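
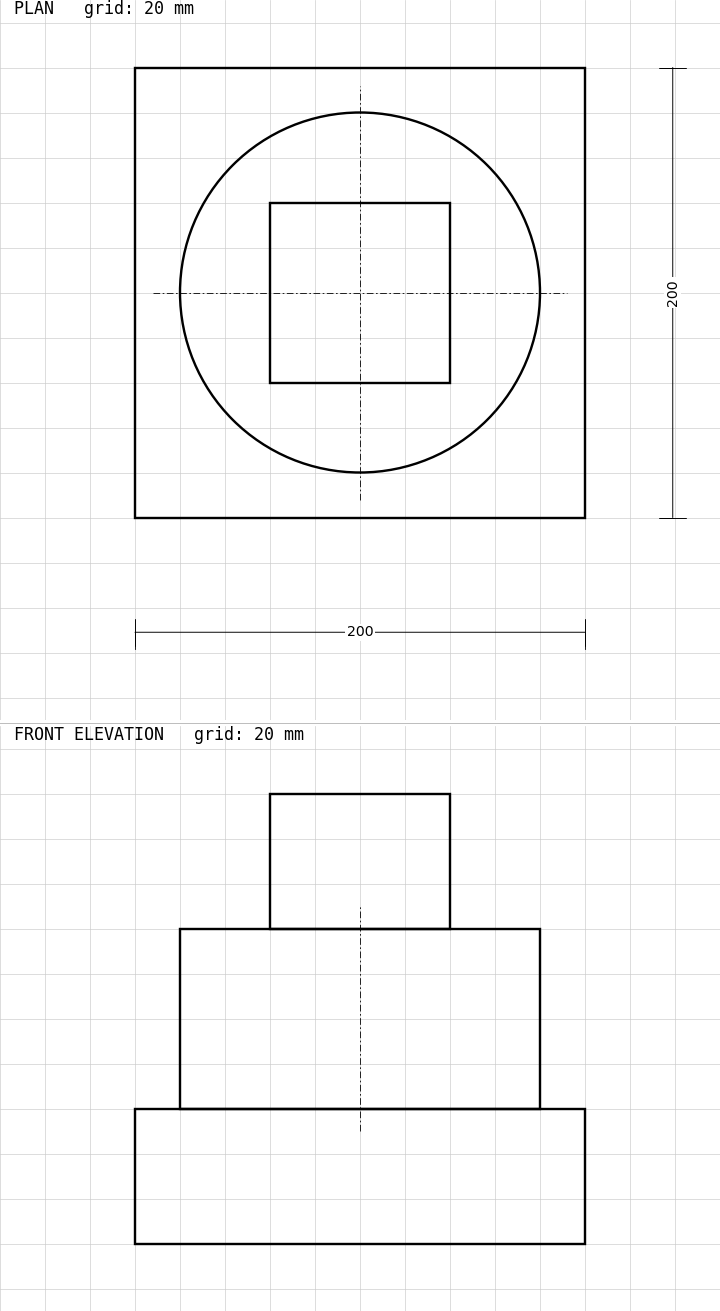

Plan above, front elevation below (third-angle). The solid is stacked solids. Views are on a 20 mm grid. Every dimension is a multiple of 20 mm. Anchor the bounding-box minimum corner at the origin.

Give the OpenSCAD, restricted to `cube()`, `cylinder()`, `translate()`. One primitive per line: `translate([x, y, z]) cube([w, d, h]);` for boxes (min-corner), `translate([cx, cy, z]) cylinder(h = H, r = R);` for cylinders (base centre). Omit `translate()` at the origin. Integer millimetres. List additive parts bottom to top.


cube([200, 200, 60]);
translate([100, 100, 60]) cylinder(h = 80, r = 80);
translate([60, 60, 140]) cube([80, 80, 60]);


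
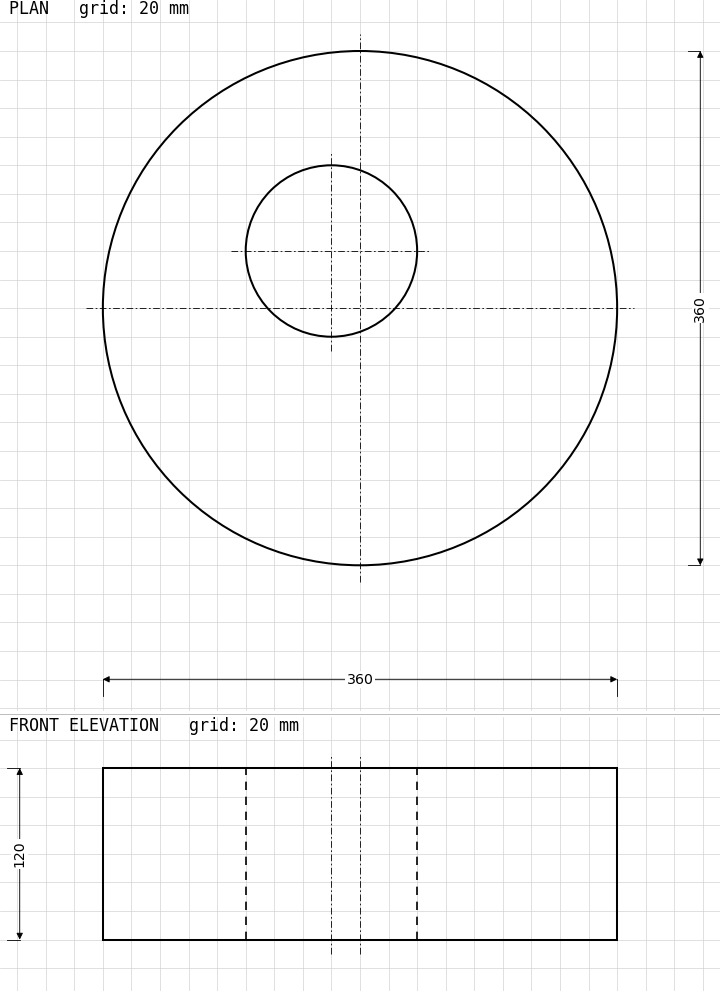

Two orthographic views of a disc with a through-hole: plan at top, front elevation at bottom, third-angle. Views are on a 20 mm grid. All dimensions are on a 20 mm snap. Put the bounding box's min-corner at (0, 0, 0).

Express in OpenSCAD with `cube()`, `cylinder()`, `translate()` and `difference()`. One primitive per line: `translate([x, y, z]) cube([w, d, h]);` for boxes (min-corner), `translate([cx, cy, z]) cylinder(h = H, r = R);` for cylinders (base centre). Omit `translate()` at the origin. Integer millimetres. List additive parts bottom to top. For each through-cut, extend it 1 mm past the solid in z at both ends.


difference() {
  translate([180, 180, 0]) cylinder(h = 120, r = 180);
  translate([160, 220, -1]) cylinder(h = 122, r = 60);
}


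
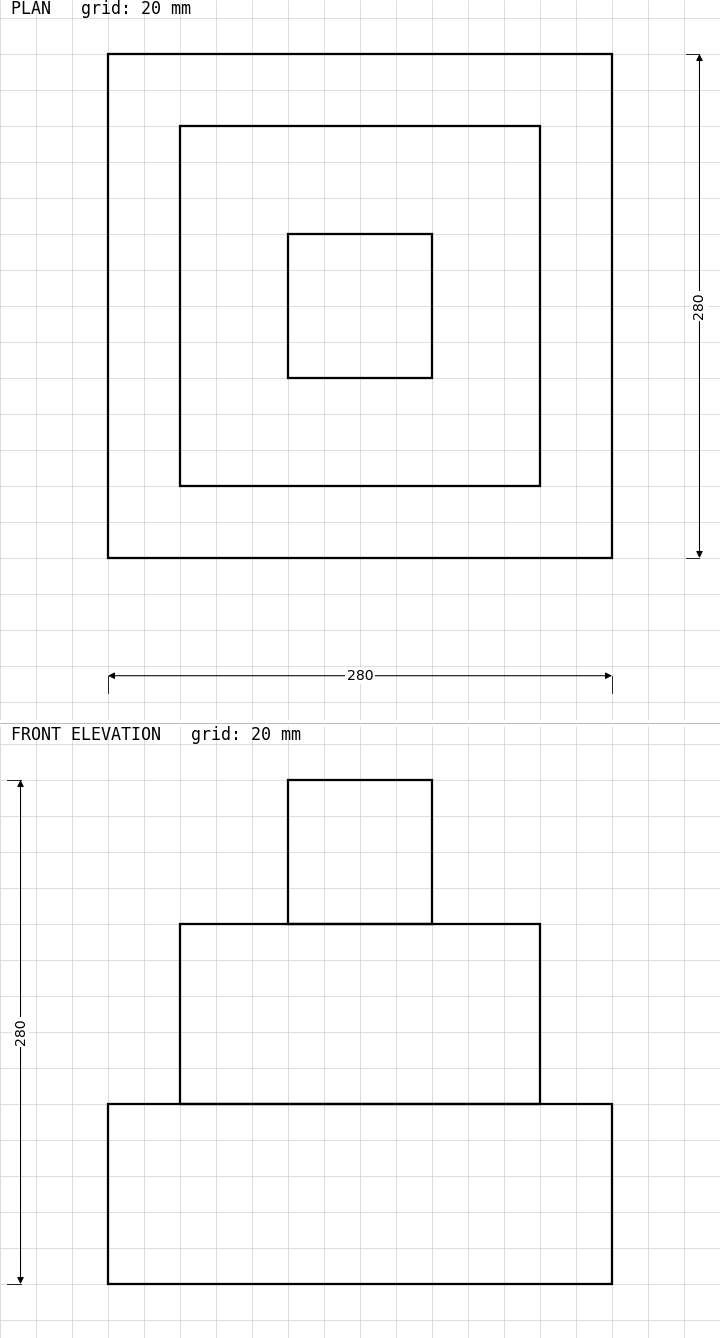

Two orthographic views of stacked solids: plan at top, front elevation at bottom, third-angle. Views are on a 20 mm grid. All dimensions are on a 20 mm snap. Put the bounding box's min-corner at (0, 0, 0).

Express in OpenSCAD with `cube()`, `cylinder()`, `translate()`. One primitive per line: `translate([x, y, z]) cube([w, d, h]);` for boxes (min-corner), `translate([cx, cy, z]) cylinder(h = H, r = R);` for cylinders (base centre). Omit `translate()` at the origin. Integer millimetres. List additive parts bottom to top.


cube([280, 280, 100]);
translate([40, 40, 100]) cube([200, 200, 100]);
translate([100, 100, 200]) cube([80, 80, 80]);


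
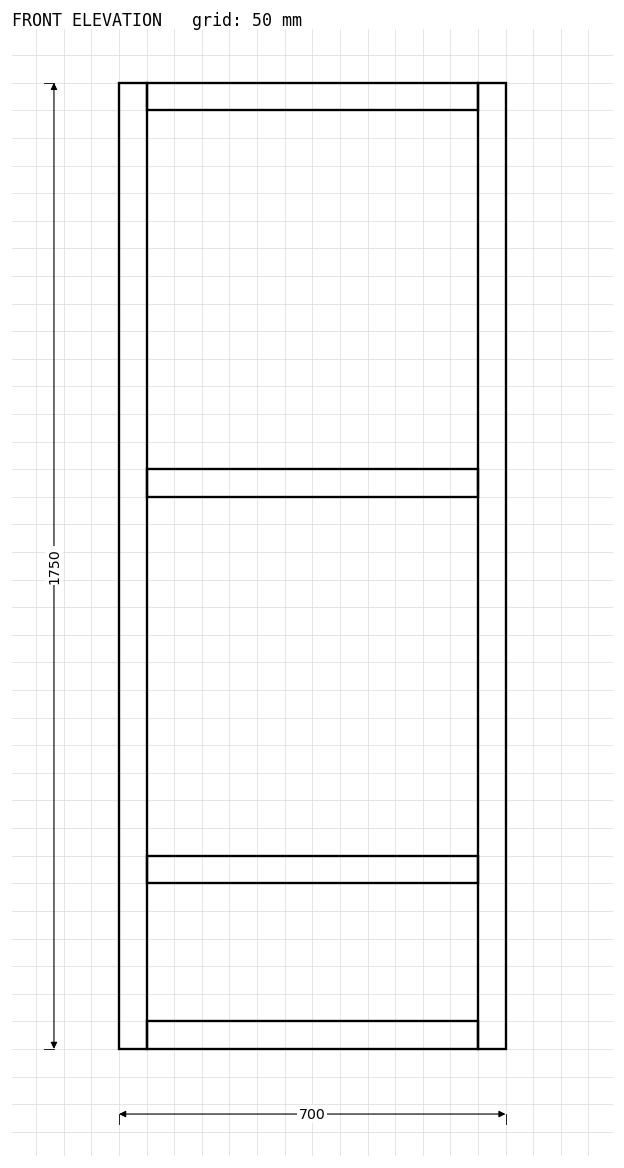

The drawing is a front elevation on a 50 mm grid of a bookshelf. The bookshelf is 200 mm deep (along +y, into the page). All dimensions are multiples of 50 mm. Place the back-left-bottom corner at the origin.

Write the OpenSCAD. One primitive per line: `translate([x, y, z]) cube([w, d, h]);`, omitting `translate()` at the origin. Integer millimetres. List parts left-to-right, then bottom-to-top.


cube([50, 200, 1750]);
translate([50, 0, 0]) cube([600, 200, 50]);
translate([50, 0, 300]) cube([600, 200, 50]);
translate([50, 0, 1000]) cube([600, 200, 50]);
translate([50, 0, 1700]) cube([600, 200, 50]);
translate([650, 0, 0]) cube([50, 200, 1750]);


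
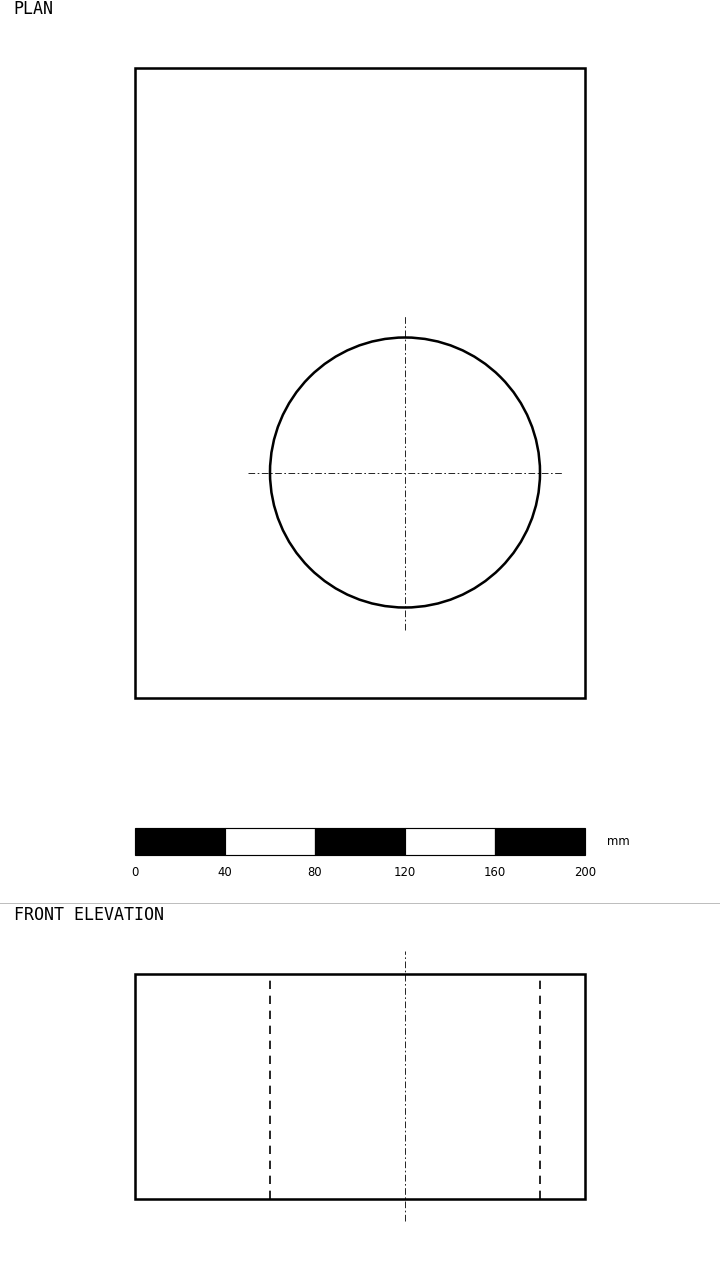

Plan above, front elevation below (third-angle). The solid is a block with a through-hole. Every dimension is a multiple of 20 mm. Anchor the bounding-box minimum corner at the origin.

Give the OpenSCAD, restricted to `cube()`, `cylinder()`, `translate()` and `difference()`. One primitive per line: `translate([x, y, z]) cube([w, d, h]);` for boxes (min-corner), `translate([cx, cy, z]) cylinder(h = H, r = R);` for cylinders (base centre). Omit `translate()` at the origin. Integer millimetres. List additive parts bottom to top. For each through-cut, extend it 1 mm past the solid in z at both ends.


difference() {
  cube([200, 280, 100]);
  translate([120, 100, -1]) cylinder(h = 102, r = 60);
}


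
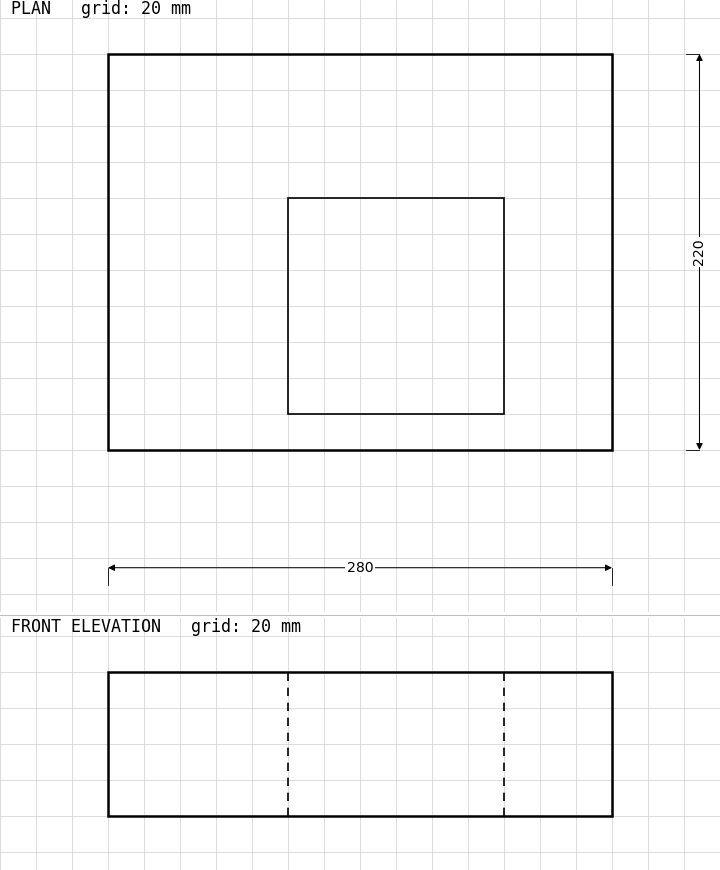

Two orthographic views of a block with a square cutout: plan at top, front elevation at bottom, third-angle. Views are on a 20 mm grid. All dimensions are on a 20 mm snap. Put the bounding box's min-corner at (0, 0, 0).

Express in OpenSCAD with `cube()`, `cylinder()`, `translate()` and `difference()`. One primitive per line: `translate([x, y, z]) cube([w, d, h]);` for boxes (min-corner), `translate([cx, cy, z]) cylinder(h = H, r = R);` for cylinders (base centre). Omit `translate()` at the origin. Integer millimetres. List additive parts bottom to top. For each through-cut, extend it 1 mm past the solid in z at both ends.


difference() {
  cube([280, 220, 80]);
  translate([100, 20, -1]) cube([120, 120, 82]);
}


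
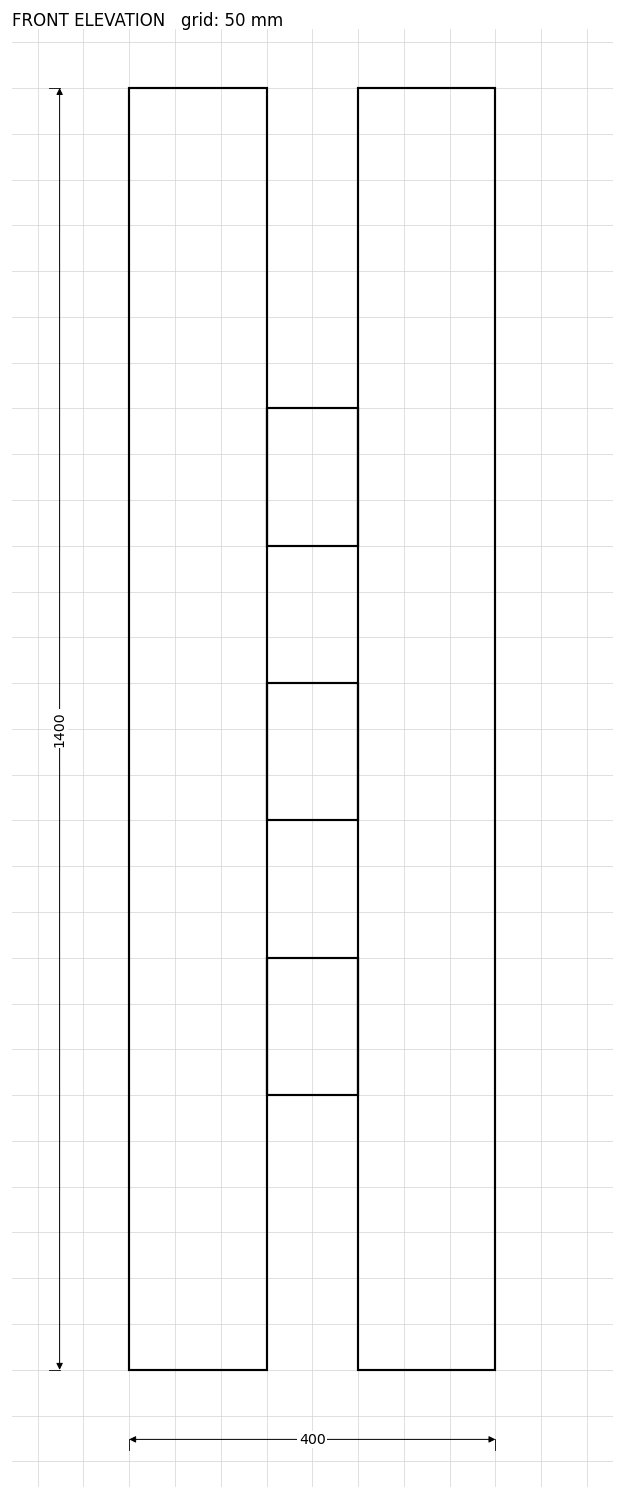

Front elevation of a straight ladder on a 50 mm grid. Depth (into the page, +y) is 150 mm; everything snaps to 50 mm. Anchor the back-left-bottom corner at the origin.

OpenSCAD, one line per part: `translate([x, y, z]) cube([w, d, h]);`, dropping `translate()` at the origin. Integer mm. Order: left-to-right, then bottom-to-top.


cube([150, 150, 1400]);
translate([150, 0, 300]) cube([100, 150, 150]);
translate([150, 0, 600]) cube([100, 150, 150]);
translate([150, 0, 900]) cube([100, 150, 150]);
translate([250, 0, 0]) cube([150, 150, 1400]);


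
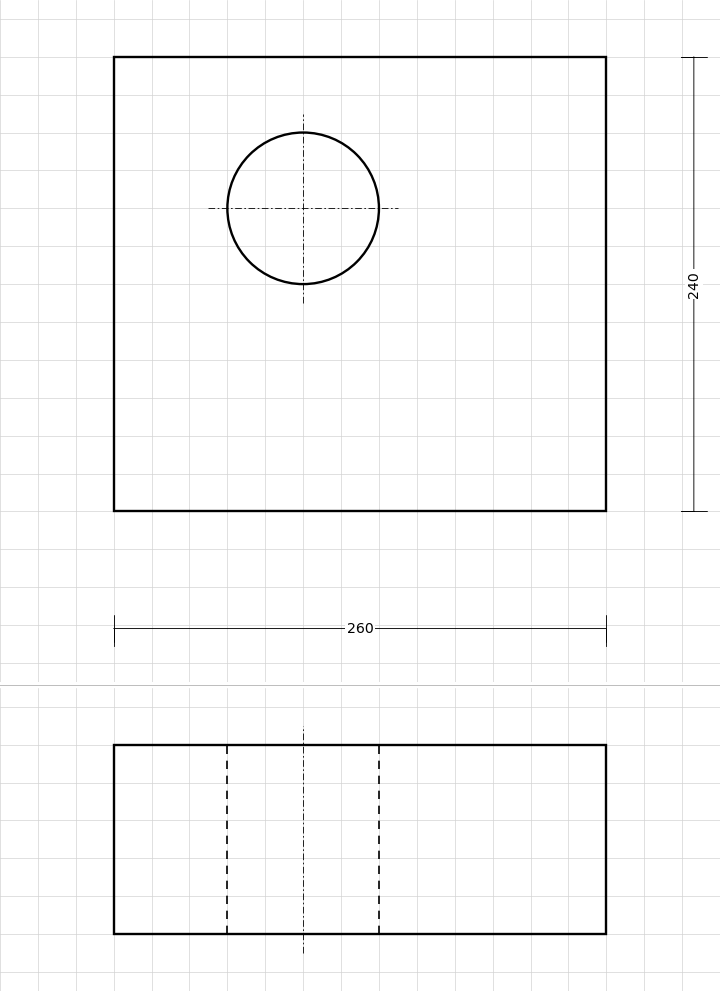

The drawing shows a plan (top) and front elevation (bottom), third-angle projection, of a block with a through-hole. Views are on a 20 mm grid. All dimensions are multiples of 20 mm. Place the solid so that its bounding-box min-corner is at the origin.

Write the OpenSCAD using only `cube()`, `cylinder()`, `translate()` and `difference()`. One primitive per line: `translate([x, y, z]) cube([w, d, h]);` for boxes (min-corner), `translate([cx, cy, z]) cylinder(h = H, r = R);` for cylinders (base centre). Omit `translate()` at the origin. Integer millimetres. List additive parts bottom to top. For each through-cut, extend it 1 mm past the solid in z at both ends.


difference() {
  cube([260, 240, 100]);
  translate([100, 160, -1]) cylinder(h = 102, r = 40);
}


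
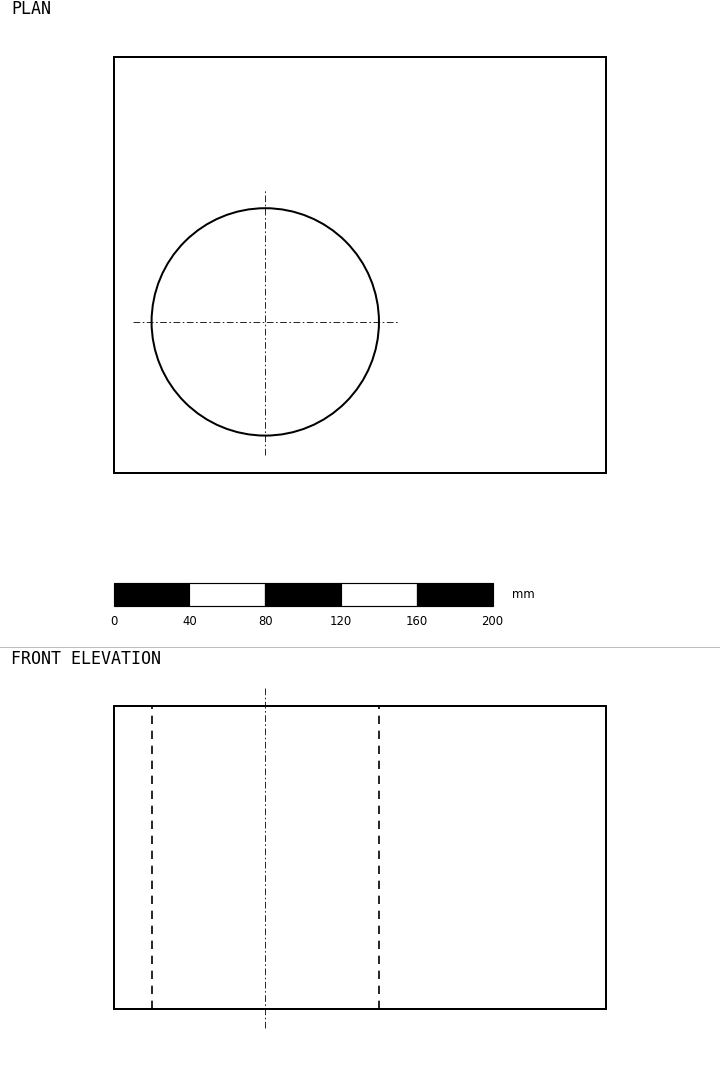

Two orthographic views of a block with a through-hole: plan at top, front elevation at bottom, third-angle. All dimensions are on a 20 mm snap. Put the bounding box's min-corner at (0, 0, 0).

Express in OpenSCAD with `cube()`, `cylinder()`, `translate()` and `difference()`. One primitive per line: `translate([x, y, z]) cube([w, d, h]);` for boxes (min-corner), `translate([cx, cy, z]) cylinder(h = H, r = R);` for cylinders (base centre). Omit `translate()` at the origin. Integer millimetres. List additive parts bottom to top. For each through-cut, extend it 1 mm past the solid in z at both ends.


difference() {
  cube([260, 220, 160]);
  translate([80, 80, -1]) cylinder(h = 162, r = 60);
}


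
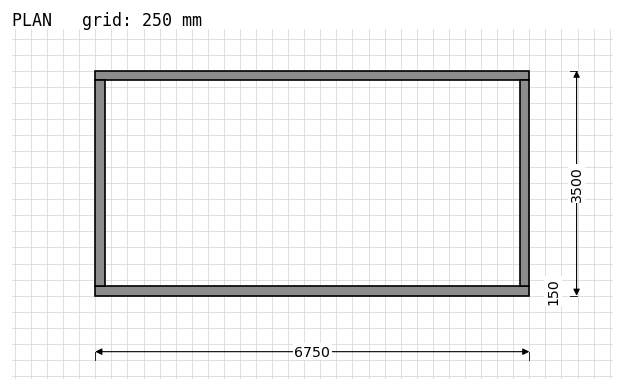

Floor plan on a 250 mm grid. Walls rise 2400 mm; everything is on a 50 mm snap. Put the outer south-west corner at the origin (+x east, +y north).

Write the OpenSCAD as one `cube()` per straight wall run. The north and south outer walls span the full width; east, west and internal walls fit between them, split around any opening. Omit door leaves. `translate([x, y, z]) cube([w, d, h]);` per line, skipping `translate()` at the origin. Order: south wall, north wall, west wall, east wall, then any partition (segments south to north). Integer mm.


cube([6750, 150, 2400]);
translate([0, 3350, 0]) cube([6750, 150, 2400]);
translate([0, 150, 0]) cube([150, 3200, 2400]);
translate([6600, 150, 0]) cube([150, 3200, 2400]);


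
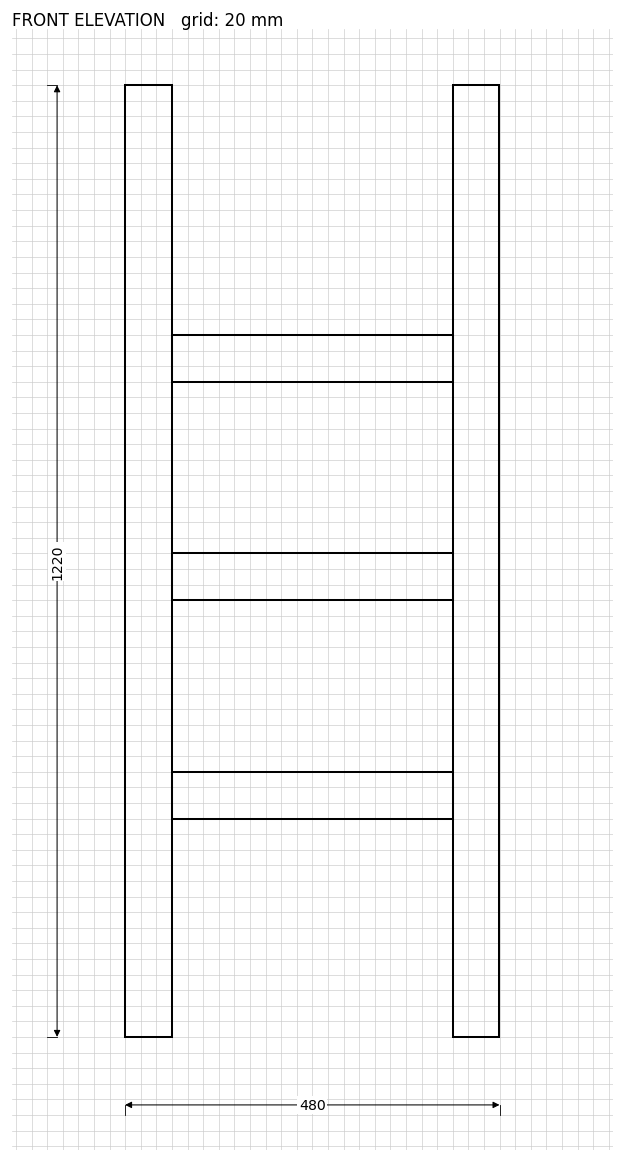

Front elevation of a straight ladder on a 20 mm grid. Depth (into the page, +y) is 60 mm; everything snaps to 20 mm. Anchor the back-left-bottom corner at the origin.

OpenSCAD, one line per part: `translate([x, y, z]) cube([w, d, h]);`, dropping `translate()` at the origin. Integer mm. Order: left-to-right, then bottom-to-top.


cube([60, 60, 1220]);
translate([60, 0, 280]) cube([360, 60, 60]);
translate([60, 0, 560]) cube([360, 60, 60]);
translate([60, 0, 840]) cube([360, 60, 60]);
translate([420, 0, 0]) cube([60, 60, 1220]);


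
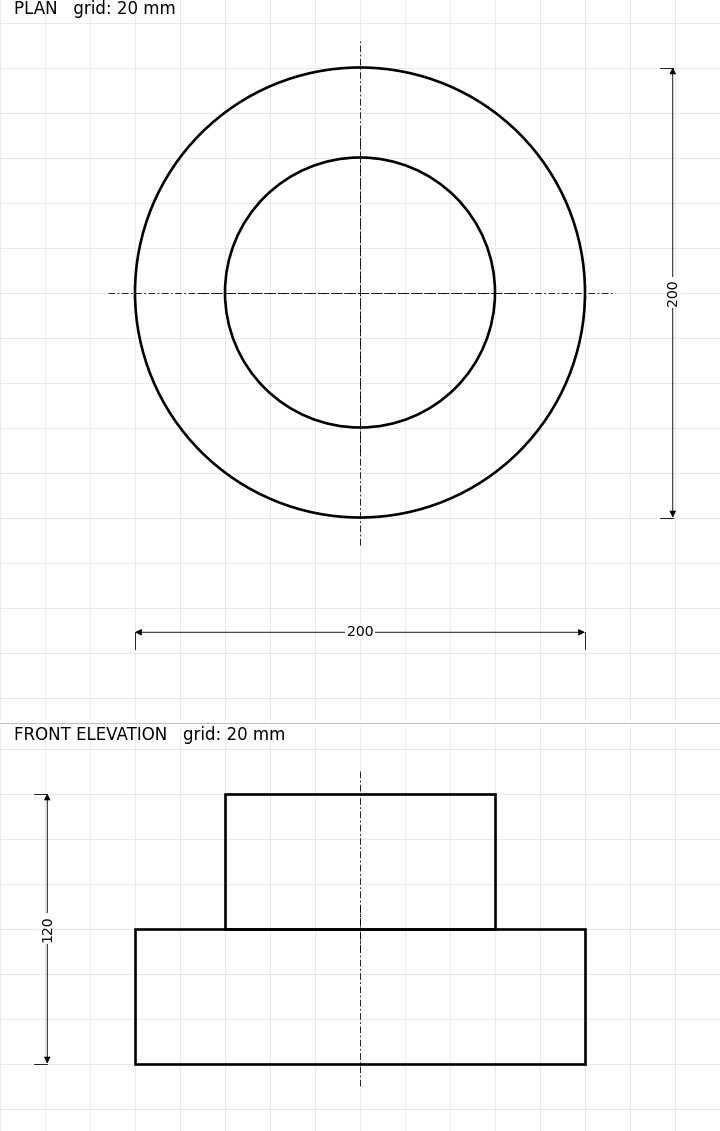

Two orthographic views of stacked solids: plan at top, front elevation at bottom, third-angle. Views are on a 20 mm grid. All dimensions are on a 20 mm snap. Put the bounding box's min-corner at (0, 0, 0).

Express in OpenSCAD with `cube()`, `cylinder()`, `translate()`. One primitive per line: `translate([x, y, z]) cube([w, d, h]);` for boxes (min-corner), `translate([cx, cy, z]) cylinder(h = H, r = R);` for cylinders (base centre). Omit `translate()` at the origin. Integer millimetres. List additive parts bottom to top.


translate([100, 100, 0]) cylinder(h = 60, r = 100);
translate([100, 100, 60]) cylinder(h = 60, r = 60);


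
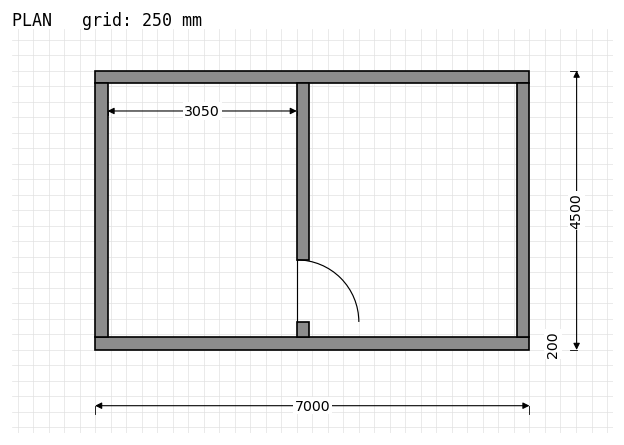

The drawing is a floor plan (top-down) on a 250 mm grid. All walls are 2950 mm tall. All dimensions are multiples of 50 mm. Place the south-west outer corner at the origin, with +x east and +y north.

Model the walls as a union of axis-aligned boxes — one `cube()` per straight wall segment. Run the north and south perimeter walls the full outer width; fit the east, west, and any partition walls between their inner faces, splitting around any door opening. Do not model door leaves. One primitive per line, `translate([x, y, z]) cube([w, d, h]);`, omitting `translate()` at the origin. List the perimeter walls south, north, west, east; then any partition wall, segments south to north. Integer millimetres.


cube([7000, 200, 2950]);
translate([0, 4300, 0]) cube([7000, 200, 2950]);
translate([0, 200, 0]) cube([200, 4100, 2950]);
translate([6800, 200, 0]) cube([200, 4100, 2950]);
translate([3250, 200, 0]) cube([200, 250, 2950]);
translate([3250, 1450, 0]) cube([200, 2850, 2950]);


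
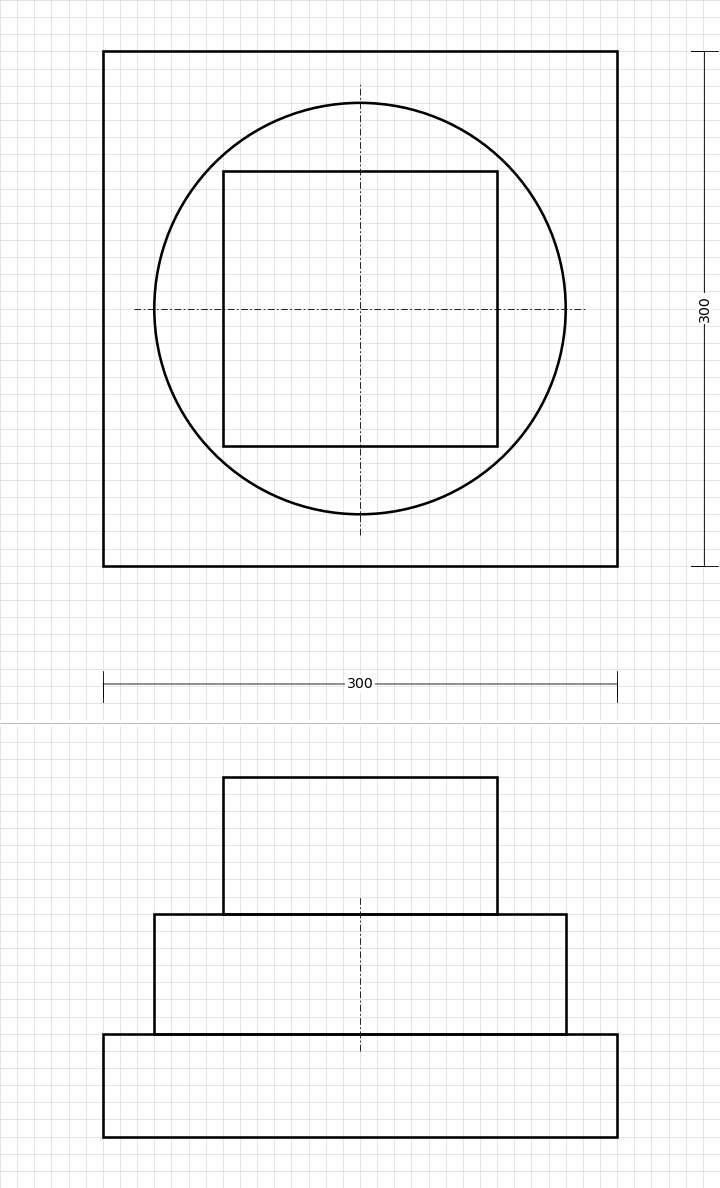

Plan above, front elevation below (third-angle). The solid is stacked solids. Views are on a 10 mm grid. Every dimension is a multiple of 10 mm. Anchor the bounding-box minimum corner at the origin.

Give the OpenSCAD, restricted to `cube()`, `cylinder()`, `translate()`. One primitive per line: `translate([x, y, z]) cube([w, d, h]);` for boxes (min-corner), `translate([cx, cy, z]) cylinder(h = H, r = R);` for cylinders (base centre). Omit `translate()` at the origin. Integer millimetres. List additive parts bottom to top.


cube([300, 300, 60]);
translate([150, 150, 60]) cylinder(h = 70, r = 120);
translate([70, 70, 130]) cube([160, 160, 80]);


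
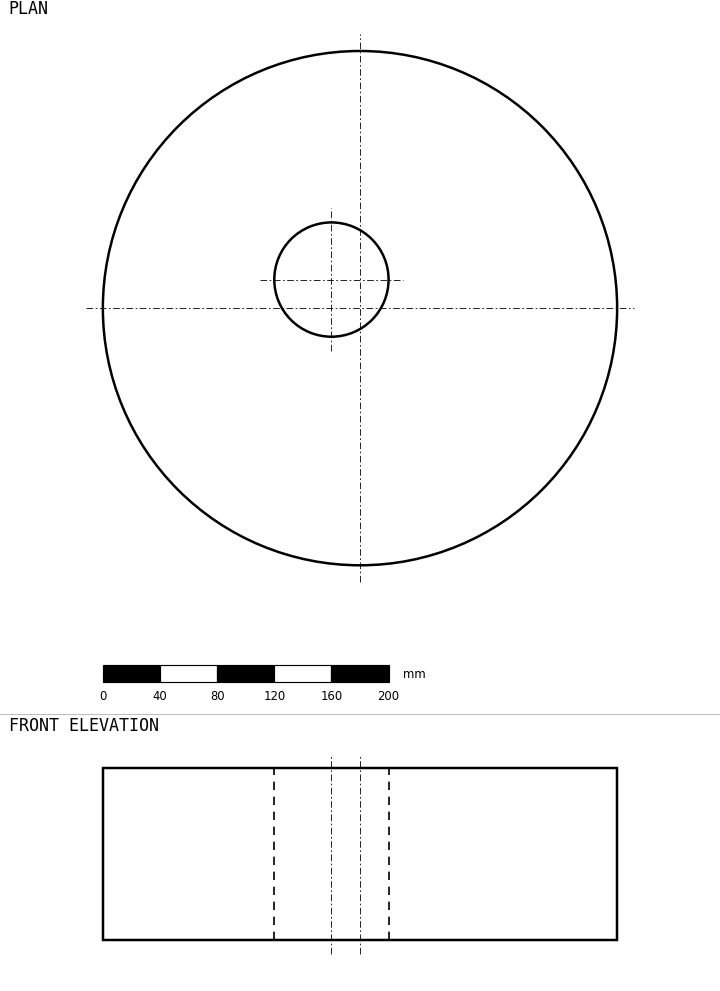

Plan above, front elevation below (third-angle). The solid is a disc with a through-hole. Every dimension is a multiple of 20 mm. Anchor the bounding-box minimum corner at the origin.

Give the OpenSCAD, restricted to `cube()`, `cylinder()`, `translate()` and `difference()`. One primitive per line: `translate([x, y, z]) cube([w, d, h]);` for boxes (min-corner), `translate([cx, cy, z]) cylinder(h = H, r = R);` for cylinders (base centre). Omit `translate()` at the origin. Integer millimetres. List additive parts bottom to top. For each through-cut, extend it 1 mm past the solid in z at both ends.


difference() {
  translate([180, 180, 0]) cylinder(h = 120, r = 180);
  translate([160, 200, -1]) cylinder(h = 122, r = 40);
}


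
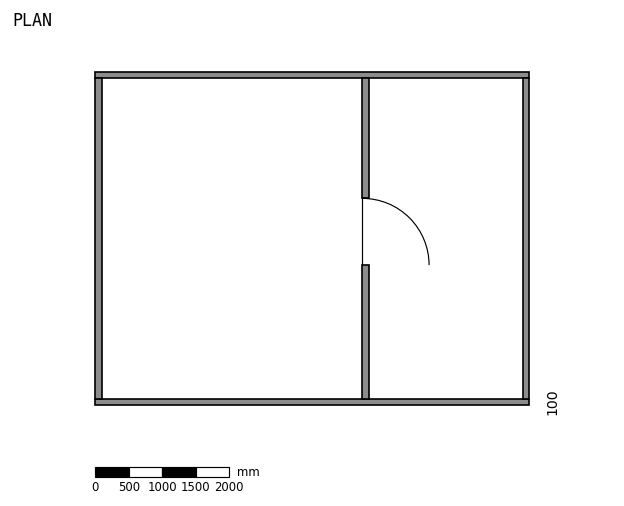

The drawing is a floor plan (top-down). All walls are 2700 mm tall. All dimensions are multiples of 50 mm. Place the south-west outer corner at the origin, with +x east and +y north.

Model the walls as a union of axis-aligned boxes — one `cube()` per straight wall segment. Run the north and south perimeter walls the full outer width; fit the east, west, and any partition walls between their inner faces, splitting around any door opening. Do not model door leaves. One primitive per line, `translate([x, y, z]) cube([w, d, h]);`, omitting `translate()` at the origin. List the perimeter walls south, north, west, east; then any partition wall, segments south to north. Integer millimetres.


cube([6500, 100, 2700]);
translate([0, 4900, 0]) cube([6500, 100, 2700]);
translate([0, 100, 0]) cube([100, 4800, 2700]);
translate([6400, 100, 0]) cube([100, 4800, 2700]);
translate([4000, 100, 0]) cube([100, 2000, 2700]);
translate([4000, 3100, 0]) cube([100, 1800, 2700]);


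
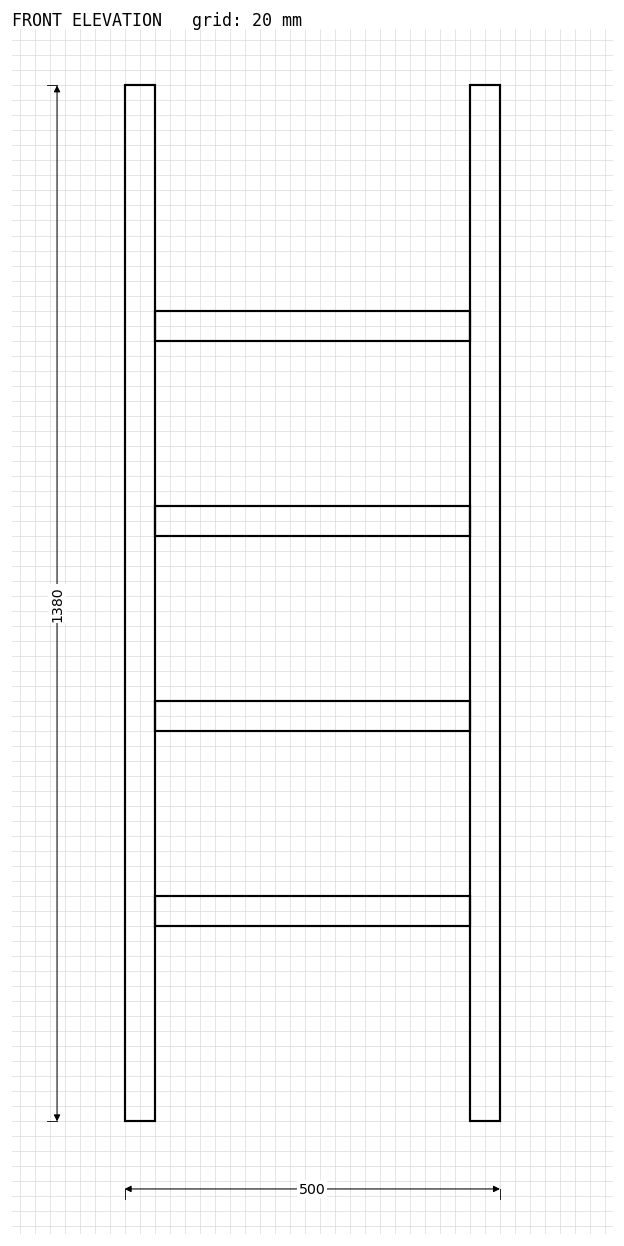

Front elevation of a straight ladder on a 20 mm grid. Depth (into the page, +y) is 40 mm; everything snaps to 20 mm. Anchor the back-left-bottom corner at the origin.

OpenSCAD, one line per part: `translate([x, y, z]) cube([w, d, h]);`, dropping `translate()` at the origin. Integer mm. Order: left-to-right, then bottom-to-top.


cube([40, 40, 1380]);
translate([40, 0, 260]) cube([420, 40, 40]);
translate([40, 0, 520]) cube([420, 40, 40]);
translate([40, 0, 780]) cube([420, 40, 40]);
translate([40, 0, 1040]) cube([420, 40, 40]);
translate([460, 0, 0]) cube([40, 40, 1380]);


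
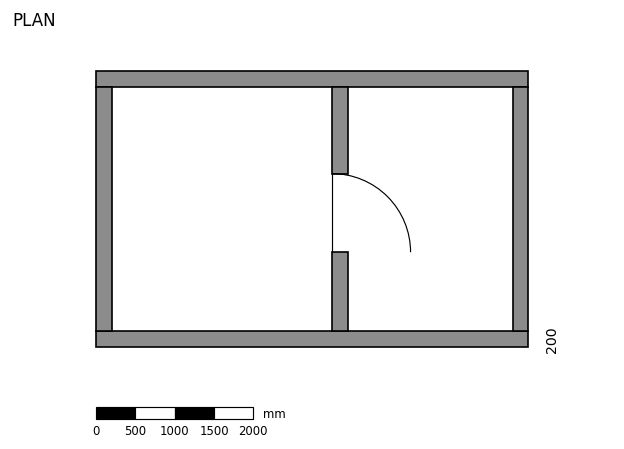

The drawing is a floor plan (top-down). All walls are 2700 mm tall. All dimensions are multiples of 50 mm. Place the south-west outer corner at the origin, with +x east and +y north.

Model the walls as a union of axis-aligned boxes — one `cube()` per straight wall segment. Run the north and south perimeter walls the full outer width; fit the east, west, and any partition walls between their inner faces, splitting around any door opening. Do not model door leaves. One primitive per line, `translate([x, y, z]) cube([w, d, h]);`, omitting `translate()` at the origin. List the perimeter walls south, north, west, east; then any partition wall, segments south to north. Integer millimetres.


cube([5500, 200, 2700]);
translate([0, 3300, 0]) cube([5500, 200, 2700]);
translate([0, 200, 0]) cube([200, 3100, 2700]);
translate([5300, 200, 0]) cube([200, 3100, 2700]);
translate([3000, 200, 0]) cube([200, 1000, 2700]);
translate([3000, 2200, 0]) cube([200, 1100, 2700]);


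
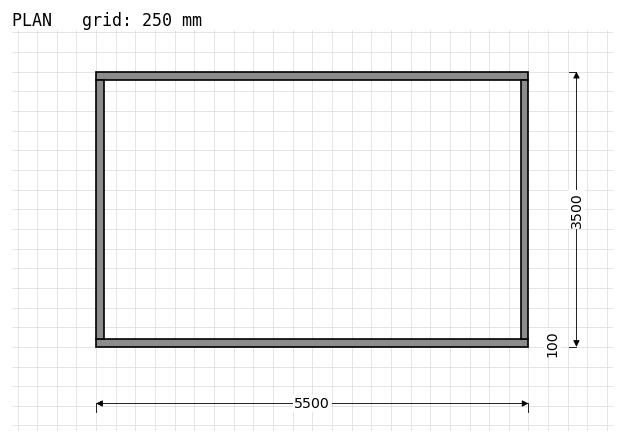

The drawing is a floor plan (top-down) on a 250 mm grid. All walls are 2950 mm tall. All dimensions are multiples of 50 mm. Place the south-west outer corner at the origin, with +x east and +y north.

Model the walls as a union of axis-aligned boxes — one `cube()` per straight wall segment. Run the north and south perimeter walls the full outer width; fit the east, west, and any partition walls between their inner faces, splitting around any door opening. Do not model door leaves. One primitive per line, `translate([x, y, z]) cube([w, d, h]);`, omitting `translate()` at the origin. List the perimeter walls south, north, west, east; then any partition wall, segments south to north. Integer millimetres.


cube([5500, 100, 2950]);
translate([0, 3400, 0]) cube([5500, 100, 2950]);
translate([0, 100, 0]) cube([100, 3300, 2950]);
translate([5400, 100, 0]) cube([100, 3300, 2950]);


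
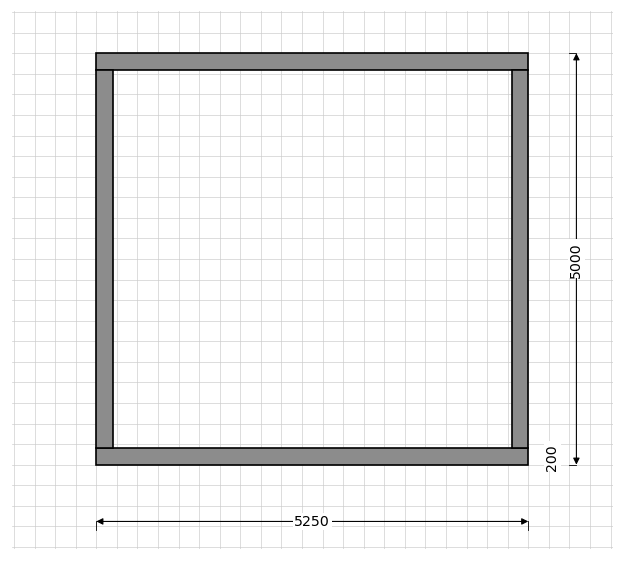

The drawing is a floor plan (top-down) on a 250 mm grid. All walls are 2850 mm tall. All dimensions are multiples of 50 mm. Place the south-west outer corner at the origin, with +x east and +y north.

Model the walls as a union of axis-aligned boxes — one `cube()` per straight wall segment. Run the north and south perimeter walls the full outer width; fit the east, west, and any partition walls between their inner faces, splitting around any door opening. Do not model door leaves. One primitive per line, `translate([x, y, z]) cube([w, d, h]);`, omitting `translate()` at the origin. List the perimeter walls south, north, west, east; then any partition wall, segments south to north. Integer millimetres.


cube([5250, 200, 2850]);
translate([0, 4800, 0]) cube([5250, 200, 2850]);
translate([0, 200, 0]) cube([200, 4600, 2850]);
translate([5050, 200, 0]) cube([200, 4600, 2850]);


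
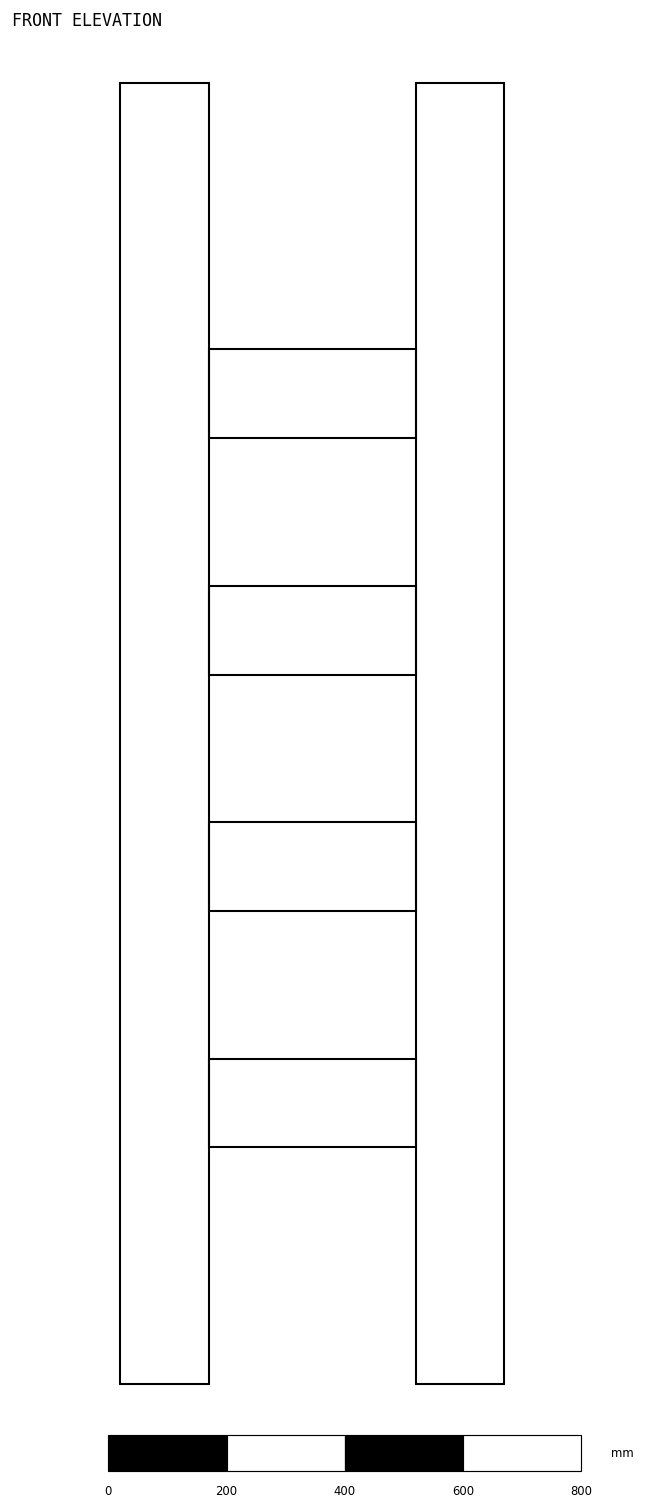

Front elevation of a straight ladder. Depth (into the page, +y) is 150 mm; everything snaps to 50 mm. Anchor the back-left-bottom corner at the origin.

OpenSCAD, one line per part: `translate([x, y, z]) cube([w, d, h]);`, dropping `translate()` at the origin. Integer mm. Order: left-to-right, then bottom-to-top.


cube([150, 150, 2200]);
translate([150, 0, 400]) cube([350, 150, 150]);
translate([150, 0, 800]) cube([350, 150, 150]);
translate([150, 0, 1200]) cube([350, 150, 150]);
translate([150, 0, 1600]) cube([350, 150, 150]);
translate([500, 0, 0]) cube([150, 150, 2200]);


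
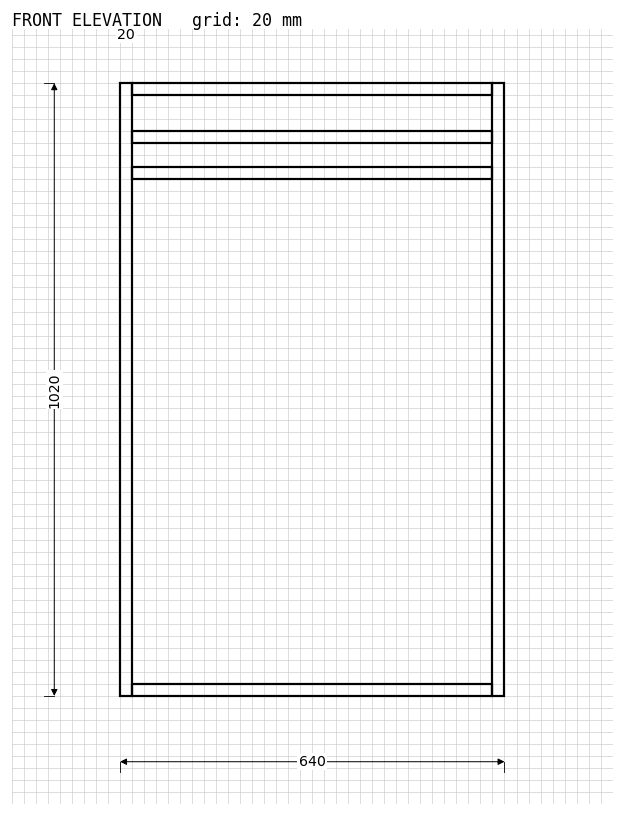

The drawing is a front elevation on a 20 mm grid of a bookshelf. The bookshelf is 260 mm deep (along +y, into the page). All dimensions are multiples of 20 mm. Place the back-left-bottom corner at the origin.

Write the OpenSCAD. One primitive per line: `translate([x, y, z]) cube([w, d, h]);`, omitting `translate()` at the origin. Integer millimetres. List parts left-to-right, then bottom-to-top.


cube([20, 260, 1020]);
translate([20, 0, 0]) cube([600, 260, 20]);
translate([20, 0, 860]) cube([600, 260, 20]);
translate([20, 0, 920]) cube([600, 260, 20]);
translate([20, 0, 1000]) cube([600, 260, 20]);
translate([620, 0, 0]) cube([20, 260, 1020]);


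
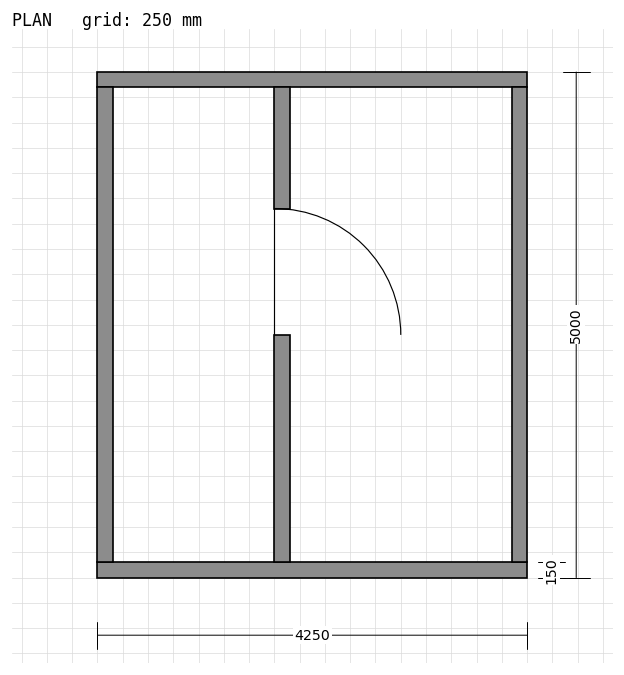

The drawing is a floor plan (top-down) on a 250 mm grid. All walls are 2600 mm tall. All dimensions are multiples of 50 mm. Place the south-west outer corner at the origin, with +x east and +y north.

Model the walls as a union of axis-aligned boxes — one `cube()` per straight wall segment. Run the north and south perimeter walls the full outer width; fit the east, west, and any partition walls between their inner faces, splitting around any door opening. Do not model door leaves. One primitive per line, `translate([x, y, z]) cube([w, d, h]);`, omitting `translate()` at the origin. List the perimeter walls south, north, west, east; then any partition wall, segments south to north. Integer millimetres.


cube([4250, 150, 2600]);
translate([0, 4850, 0]) cube([4250, 150, 2600]);
translate([0, 150, 0]) cube([150, 4700, 2600]);
translate([4100, 150, 0]) cube([150, 4700, 2600]);
translate([1750, 150, 0]) cube([150, 2250, 2600]);
translate([1750, 3650, 0]) cube([150, 1200, 2600]);


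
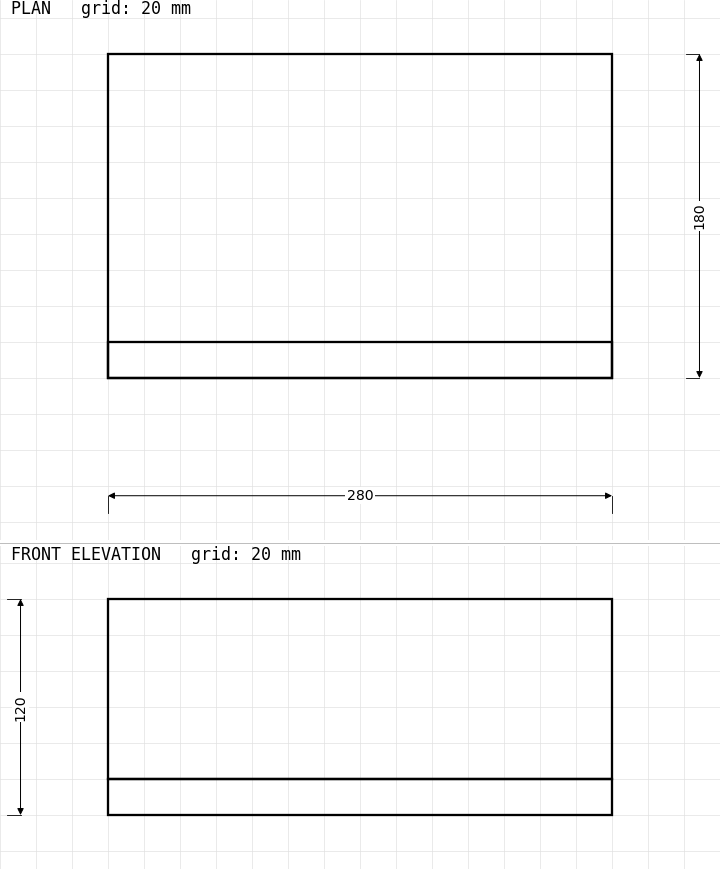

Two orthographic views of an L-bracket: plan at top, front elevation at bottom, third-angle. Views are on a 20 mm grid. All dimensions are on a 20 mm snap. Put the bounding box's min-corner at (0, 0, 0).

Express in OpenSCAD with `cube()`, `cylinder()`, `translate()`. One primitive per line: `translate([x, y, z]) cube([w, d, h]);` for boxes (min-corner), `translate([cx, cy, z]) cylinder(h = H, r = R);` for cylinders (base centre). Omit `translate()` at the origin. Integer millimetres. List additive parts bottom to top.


cube([280, 180, 20]);
translate([0, 0, 20]) cube([280, 20, 100]);


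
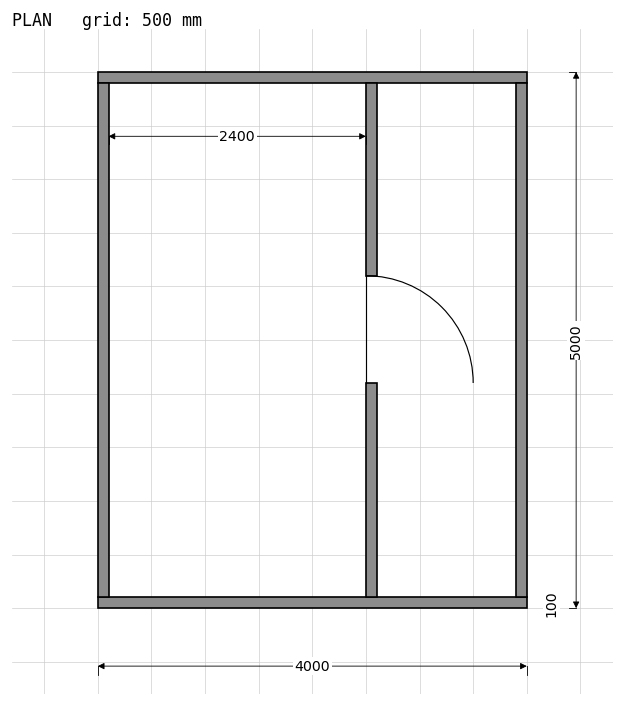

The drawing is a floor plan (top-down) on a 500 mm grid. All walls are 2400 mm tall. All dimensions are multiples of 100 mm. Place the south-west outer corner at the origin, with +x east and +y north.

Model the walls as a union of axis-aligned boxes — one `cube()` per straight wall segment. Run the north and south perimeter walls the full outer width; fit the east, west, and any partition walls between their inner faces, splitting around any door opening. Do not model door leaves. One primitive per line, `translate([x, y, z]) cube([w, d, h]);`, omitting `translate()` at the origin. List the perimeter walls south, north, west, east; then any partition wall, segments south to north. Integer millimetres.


cube([4000, 100, 2400]);
translate([0, 4900, 0]) cube([4000, 100, 2400]);
translate([0, 100, 0]) cube([100, 4800, 2400]);
translate([3900, 100, 0]) cube([100, 4800, 2400]);
translate([2500, 100, 0]) cube([100, 2000, 2400]);
translate([2500, 3100, 0]) cube([100, 1800, 2400]);


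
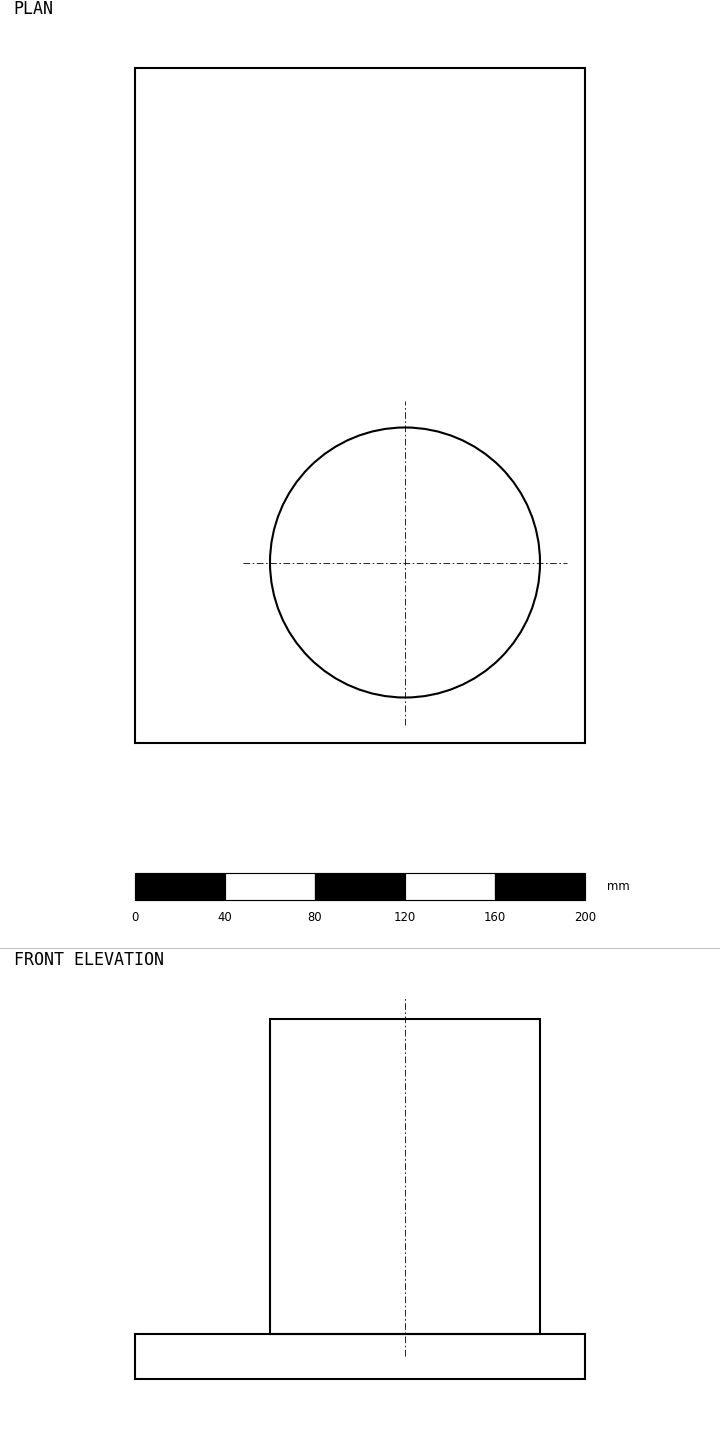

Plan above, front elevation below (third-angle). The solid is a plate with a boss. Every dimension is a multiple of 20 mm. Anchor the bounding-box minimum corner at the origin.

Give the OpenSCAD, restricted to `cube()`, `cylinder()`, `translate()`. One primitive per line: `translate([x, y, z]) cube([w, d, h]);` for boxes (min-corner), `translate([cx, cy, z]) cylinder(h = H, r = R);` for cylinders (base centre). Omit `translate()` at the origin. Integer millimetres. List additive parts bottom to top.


cube([200, 300, 20]);
translate([120, 80, 20]) cylinder(h = 140, r = 60);


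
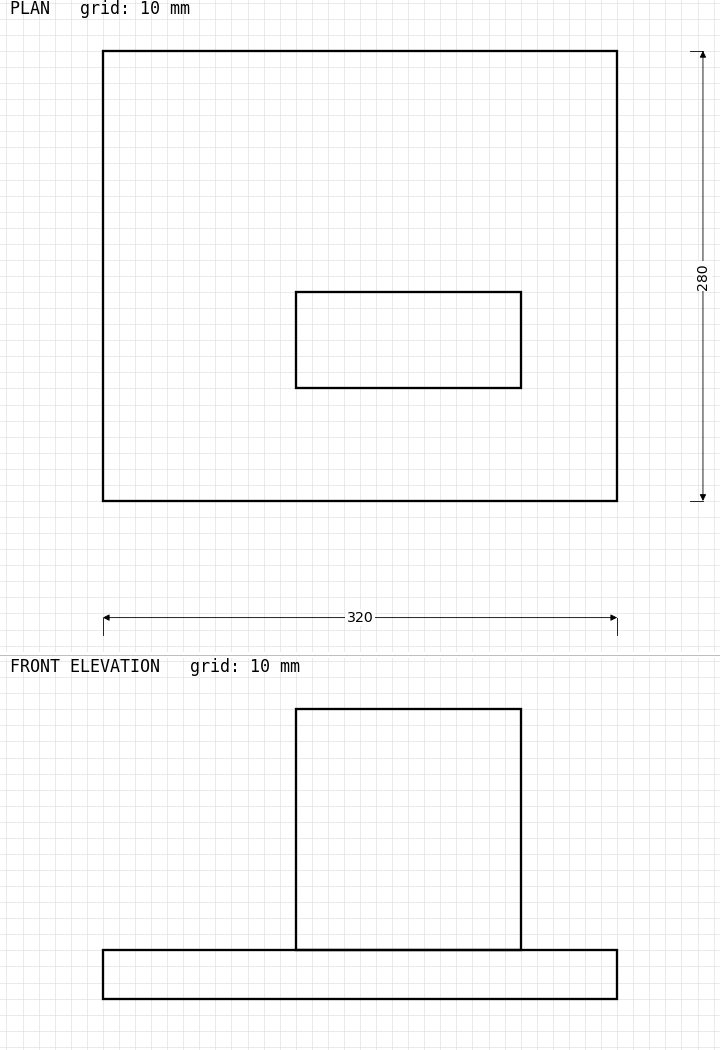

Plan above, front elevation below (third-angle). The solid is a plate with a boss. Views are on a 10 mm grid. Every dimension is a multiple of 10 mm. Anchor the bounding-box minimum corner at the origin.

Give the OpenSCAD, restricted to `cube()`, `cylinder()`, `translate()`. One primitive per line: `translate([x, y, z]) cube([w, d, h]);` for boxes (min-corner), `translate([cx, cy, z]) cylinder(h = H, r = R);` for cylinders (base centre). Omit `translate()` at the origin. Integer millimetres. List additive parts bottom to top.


cube([320, 280, 30]);
translate([120, 70, 30]) cube([140, 60, 150]);


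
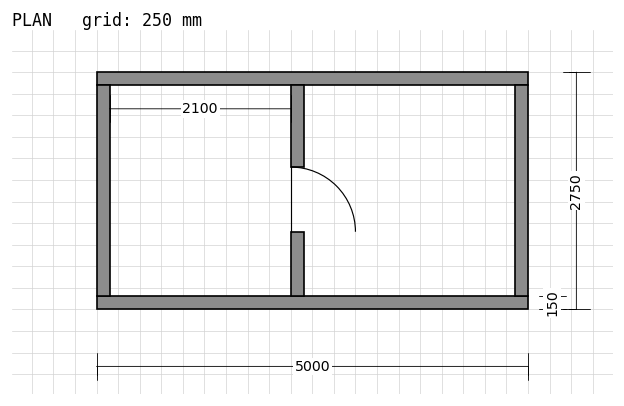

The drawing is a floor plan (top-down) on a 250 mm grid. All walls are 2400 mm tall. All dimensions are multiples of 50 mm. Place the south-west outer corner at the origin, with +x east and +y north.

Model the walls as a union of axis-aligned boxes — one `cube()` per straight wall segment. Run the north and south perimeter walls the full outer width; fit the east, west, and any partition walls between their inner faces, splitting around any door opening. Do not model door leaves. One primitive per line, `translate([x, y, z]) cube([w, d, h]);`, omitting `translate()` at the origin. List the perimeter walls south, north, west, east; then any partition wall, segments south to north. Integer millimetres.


cube([5000, 150, 2400]);
translate([0, 2600, 0]) cube([5000, 150, 2400]);
translate([0, 150, 0]) cube([150, 2450, 2400]);
translate([4850, 150, 0]) cube([150, 2450, 2400]);
translate([2250, 150, 0]) cube([150, 750, 2400]);
translate([2250, 1650, 0]) cube([150, 950, 2400]);


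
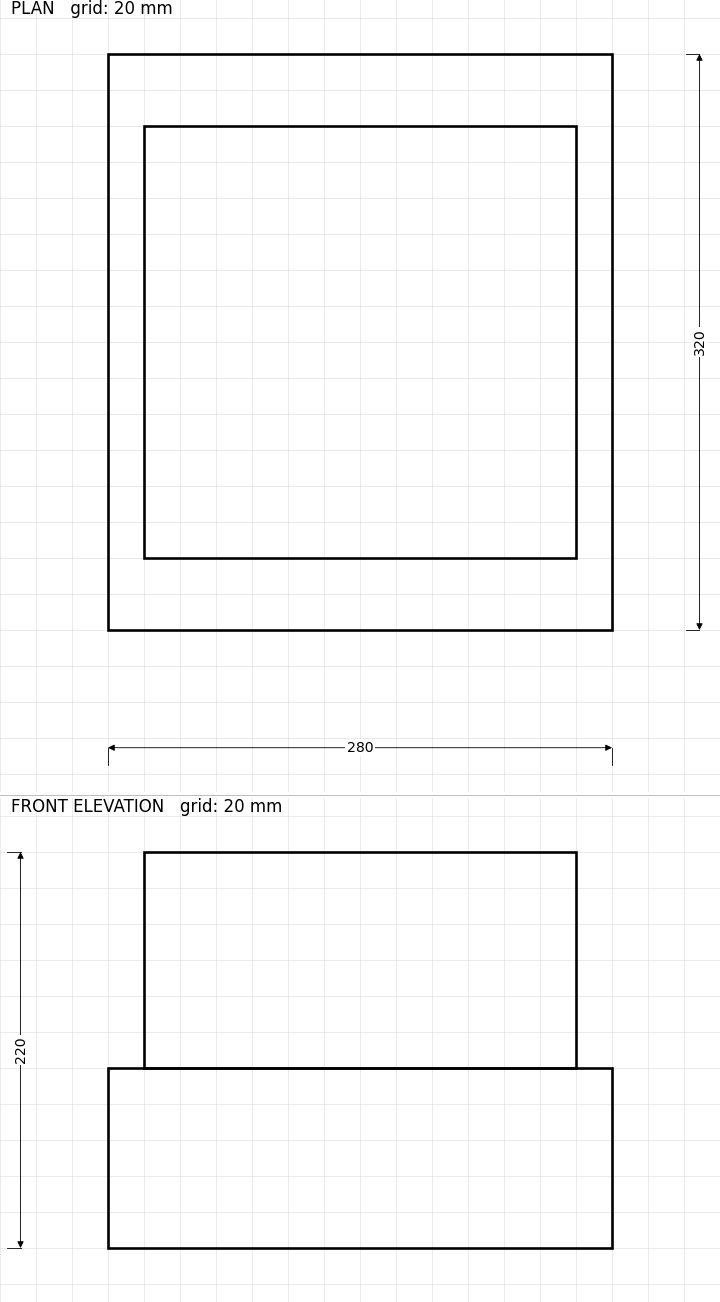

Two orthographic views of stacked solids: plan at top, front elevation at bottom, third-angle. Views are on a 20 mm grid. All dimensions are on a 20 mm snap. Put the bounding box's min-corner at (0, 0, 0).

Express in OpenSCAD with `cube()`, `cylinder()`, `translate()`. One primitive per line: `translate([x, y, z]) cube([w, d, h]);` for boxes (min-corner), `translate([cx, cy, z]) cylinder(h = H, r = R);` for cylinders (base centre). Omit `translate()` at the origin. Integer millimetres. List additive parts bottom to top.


cube([280, 320, 100]);
translate([20, 40, 100]) cube([240, 240, 120]);


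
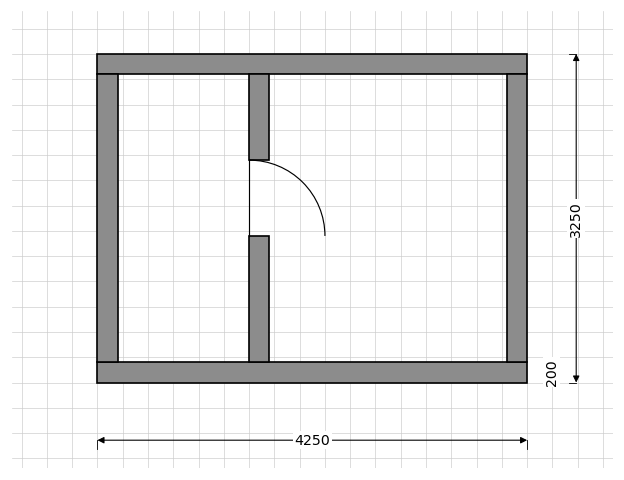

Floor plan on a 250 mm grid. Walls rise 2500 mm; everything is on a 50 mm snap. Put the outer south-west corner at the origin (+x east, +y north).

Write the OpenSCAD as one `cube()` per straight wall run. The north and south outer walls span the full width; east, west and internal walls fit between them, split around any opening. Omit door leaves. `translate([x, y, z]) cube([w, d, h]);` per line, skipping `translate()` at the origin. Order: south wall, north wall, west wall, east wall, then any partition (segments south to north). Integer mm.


cube([4250, 200, 2500]);
translate([0, 3050, 0]) cube([4250, 200, 2500]);
translate([0, 200, 0]) cube([200, 2850, 2500]);
translate([4050, 200, 0]) cube([200, 2850, 2500]);
translate([1500, 200, 0]) cube([200, 1250, 2500]);
translate([1500, 2200, 0]) cube([200, 850, 2500]);


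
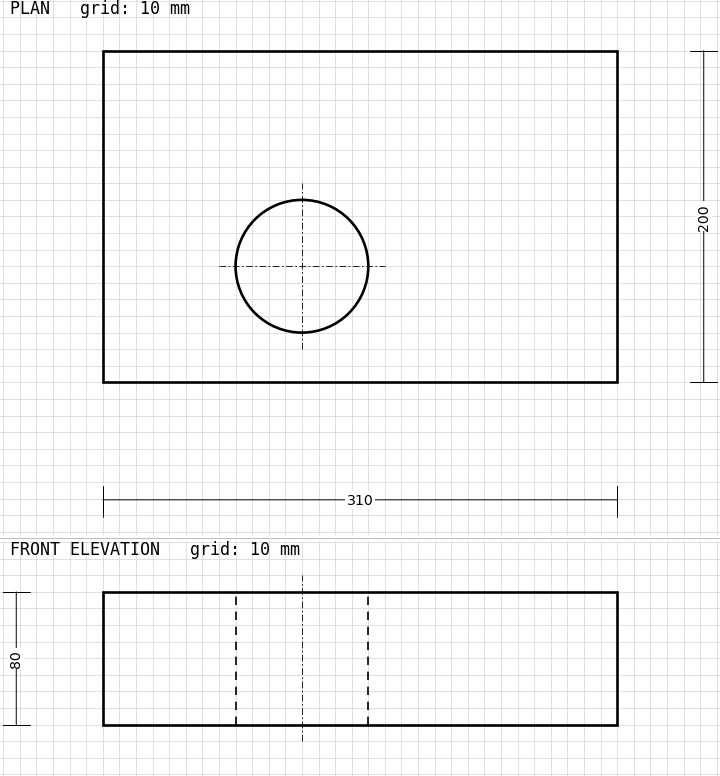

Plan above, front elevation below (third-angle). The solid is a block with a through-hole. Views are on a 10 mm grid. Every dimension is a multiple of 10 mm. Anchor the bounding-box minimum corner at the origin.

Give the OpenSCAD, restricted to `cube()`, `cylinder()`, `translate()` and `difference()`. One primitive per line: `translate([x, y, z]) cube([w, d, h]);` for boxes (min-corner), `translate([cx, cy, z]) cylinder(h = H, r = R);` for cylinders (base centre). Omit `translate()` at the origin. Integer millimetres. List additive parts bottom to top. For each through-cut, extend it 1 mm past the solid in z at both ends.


difference() {
  cube([310, 200, 80]);
  translate([120, 70, -1]) cylinder(h = 82, r = 40);
}


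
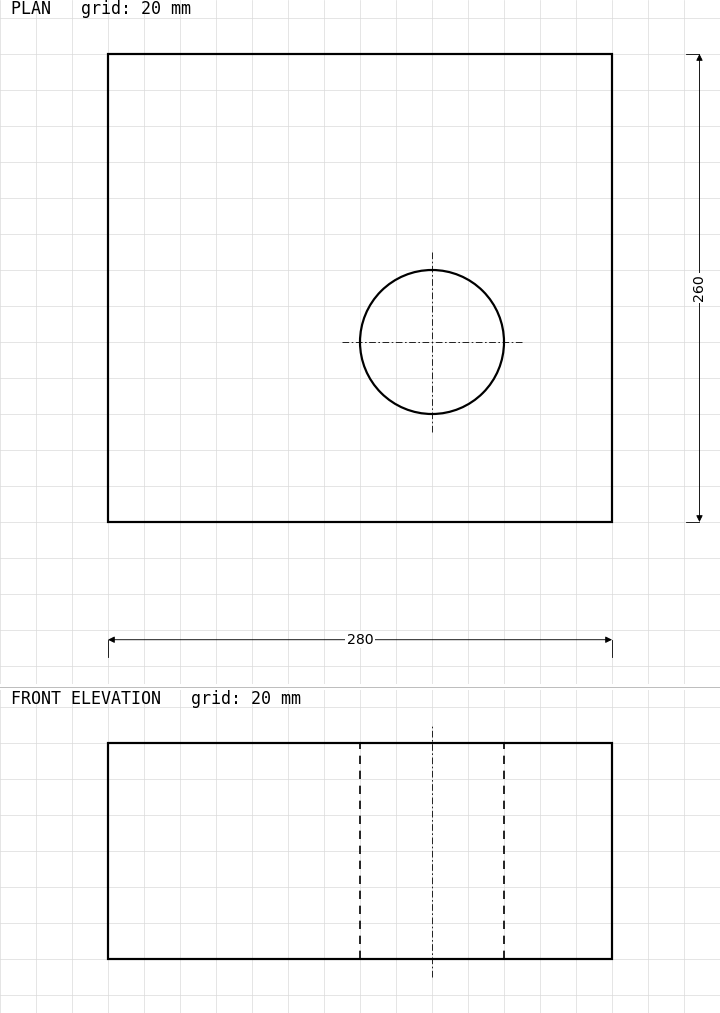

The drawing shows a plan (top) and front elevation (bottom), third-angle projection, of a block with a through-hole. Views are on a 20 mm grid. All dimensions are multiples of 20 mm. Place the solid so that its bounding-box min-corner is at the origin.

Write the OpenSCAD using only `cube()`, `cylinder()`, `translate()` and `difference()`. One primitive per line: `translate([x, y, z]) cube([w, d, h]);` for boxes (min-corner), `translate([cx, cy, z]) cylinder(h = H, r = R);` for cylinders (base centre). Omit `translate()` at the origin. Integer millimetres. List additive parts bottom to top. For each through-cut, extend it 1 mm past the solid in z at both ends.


difference() {
  cube([280, 260, 120]);
  translate([180, 100, -1]) cylinder(h = 122, r = 40);
}


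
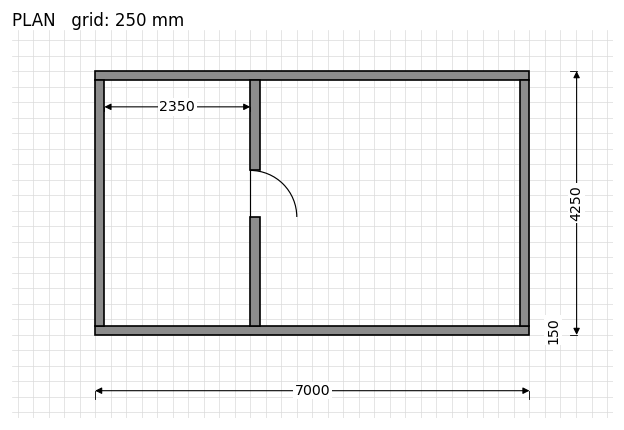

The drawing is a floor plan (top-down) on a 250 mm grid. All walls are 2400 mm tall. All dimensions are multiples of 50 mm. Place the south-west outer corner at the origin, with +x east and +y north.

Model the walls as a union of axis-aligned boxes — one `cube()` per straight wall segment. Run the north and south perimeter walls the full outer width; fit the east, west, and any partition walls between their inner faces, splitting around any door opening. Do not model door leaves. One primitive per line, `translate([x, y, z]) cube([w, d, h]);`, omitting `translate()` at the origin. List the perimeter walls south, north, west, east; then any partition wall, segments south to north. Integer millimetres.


cube([7000, 150, 2400]);
translate([0, 4100, 0]) cube([7000, 150, 2400]);
translate([0, 150, 0]) cube([150, 3950, 2400]);
translate([6850, 150, 0]) cube([150, 3950, 2400]);
translate([2500, 150, 0]) cube([150, 1750, 2400]);
translate([2500, 2650, 0]) cube([150, 1450, 2400]);


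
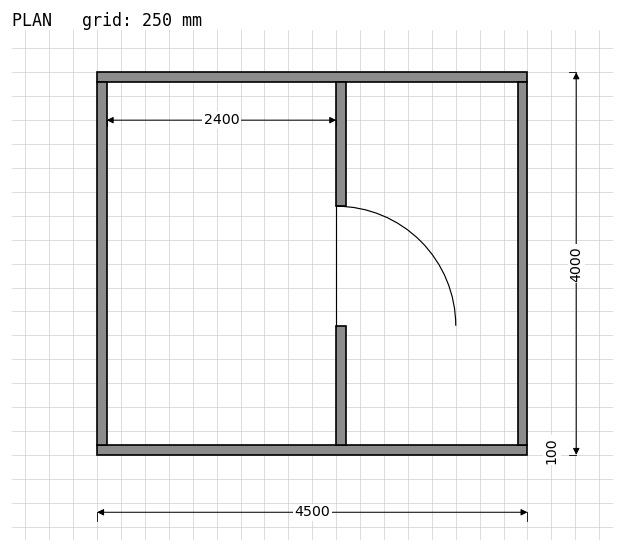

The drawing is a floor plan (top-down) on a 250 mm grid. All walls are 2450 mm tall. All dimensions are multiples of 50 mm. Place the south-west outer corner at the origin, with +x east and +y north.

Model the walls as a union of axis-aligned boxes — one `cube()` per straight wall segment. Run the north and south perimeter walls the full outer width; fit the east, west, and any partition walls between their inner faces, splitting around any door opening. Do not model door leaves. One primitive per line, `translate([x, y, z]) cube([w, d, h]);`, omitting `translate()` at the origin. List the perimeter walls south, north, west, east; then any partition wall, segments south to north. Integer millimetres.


cube([4500, 100, 2450]);
translate([0, 3900, 0]) cube([4500, 100, 2450]);
translate([0, 100, 0]) cube([100, 3800, 2450]);
translate([4400, 100, 0]) cube([100, 3800, 2450]);
translate([2500, 100, 0]) cube([100, 1250, 2450]);
translate([2500, 2600, 0]) cube([100, 1300, 2450]);


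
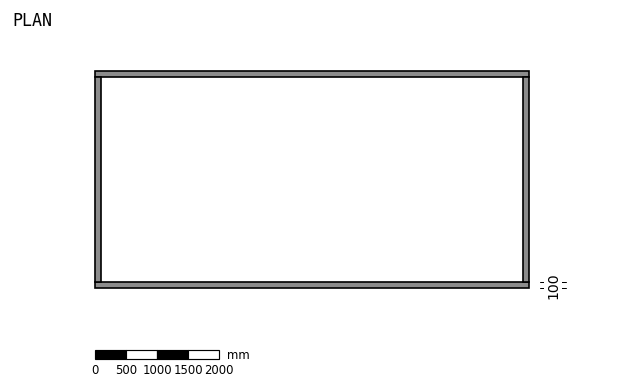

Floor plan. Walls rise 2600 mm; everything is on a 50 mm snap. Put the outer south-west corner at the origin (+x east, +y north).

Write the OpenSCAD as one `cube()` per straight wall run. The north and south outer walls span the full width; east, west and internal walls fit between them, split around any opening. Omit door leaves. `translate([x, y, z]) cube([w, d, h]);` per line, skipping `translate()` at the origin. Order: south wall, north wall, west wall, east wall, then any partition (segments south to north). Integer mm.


cube([7000, 100, 2600]);
translate([0, 3400, 0]) cube([7000, 100, 2600]);
translate([0, 100, 0]) cube([100, 3300, 2600]);
translate([6900, 100, 0]) cube([100, 3300, 2600]);


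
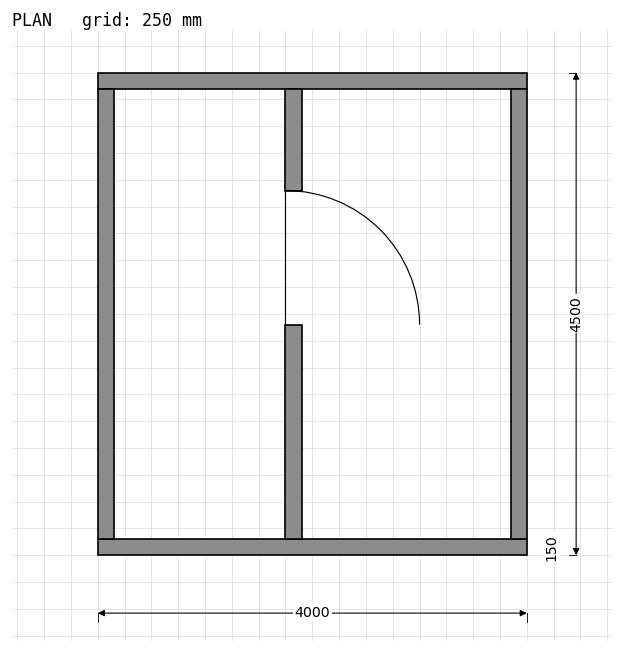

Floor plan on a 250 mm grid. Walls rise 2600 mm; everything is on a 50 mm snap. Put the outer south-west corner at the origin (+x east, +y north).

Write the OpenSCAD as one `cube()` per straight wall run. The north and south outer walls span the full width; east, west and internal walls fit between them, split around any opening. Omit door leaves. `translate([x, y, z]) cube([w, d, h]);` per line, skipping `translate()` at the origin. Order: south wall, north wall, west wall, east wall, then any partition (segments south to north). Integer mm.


cube([4000, 150, 2600]);
translate([0, 4350, 0]) cube([4000, 150, 2600]);
translate([0, 150, 0]) cube([150, 4200, 2600]);
translate([3850, 150, 0]) cube([150, 4200, 2600]);
translate([1750, 150, 0]) cube([150, 2000, 2600]);
translate([1750, 3400, 0]) cube([150, 950, 2600]);
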